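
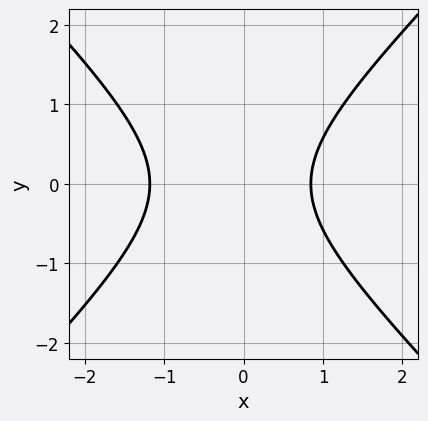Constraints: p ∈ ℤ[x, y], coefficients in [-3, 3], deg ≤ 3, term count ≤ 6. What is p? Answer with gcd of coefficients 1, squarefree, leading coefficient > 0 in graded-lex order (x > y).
Degree: no degree-1 curve has this shape, so deg p = 2.
Symmetries: the y ↦ −y reflection is a symmetry, so y appears only in even powers.
Against the integer gridlines: no y-intercept at any integer in the box.
The integer polynomial consistent with all of this is the stated p.

3*x^2 - 3*y^2 + x - 3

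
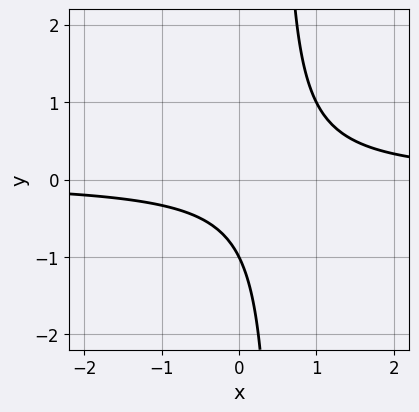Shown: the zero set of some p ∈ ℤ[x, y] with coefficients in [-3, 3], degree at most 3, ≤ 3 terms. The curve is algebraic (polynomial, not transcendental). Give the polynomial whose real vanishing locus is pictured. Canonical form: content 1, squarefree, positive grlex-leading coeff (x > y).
(a) deg p = 2.
(b) From the visible intercepts: it meets the y-axis at y = -1 (among the integer gridlines); it misses every integer gridline on the x-axis.
(c) Fitting integer coefficients to these (and the overall shape) gives p.

2*x*y - y - 1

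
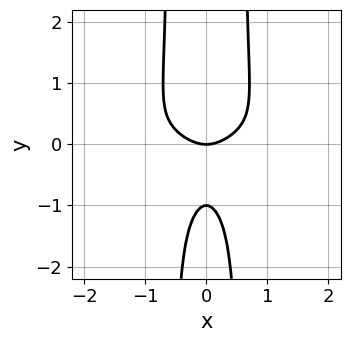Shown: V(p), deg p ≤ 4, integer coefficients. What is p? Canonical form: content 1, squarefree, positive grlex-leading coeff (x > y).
1. The degree is 4 — the shape is more complex than any degree-3 curve.
2. Symmetries: the x ↦ −x reflection is a symmetry, so x appears only in even powers.
3. Reading off the gridlines: the y-axis gridline crossings are at y ∈ {-1, 0}; it meets the x-axis at x = 0 (among the integer gridlines).
4. Assembling these constraints gives the stated polynomial.

3*x^2*y^2 + x^2 - y^2 - y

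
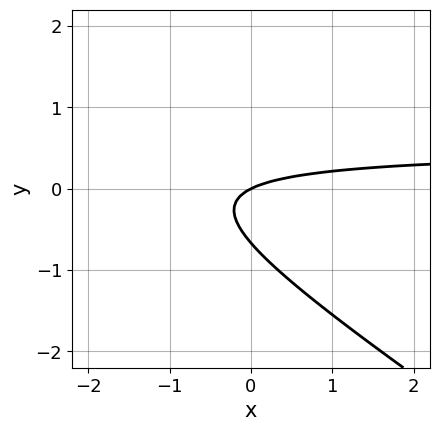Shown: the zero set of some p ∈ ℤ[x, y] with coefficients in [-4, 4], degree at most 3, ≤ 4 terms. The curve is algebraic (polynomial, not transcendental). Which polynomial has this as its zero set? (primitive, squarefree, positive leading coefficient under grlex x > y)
2*x*y + 3*y^2 - x + 2*y

First, degree: no degree-1 curve has this shape, so deg p = 2.
Next, reading off the gridlines: it meets the x-axis at x = 0 (among the integer gridlines); it meets the y-axis at y = 0 (among the integer gridlines).
Finally, putting this together gives p.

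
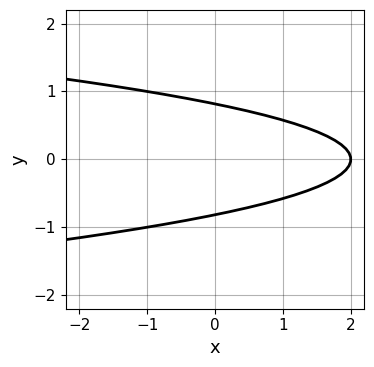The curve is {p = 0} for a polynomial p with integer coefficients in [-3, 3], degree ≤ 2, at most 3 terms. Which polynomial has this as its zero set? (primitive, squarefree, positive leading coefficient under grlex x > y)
The degree is 2 — no degree-1 curve has this shape.
Symmetries: mirror symmetry y ↦ −y ⇒ only even powers of y.
Reading off the gridlines: one x-axis crossing is at x = 2.
Solving for integer coefficients yields p as stated.

3*y^2 + x - 2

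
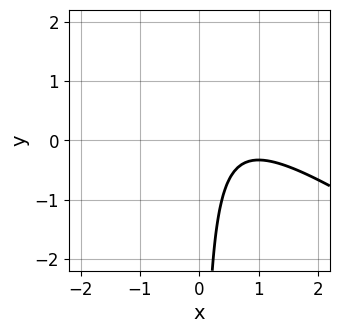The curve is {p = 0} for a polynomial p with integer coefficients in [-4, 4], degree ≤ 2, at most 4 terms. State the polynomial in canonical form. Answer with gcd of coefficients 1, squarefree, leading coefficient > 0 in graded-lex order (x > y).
2*x^2 + 3*x*y - 3*x + 2

1. Degree: a generic line meets the curve in up to 2 points, so deg p = 2.
2. Against the integer gridlines: it misses every integer gridline on the y-axis; it misses every integer gridline on the x-axis.
3. These observations pin down the coefficients.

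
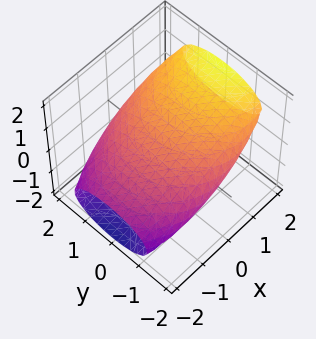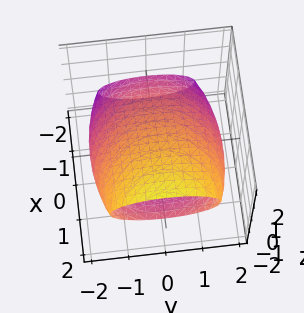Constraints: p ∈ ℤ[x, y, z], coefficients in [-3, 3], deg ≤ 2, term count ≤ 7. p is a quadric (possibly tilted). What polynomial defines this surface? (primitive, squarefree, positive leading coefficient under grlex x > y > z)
(a) The degree is 2 — the shape is more complex than any degree-1 surface.
(b) Against the integer gridlines: the z-axis gridline crossings are at z ∈ {-1, 1}.
(c) Fitting integer coefficients to these (and the overall shape) gives p.

x^2 - 3*x*z + y^2 + 3*z^2 - 3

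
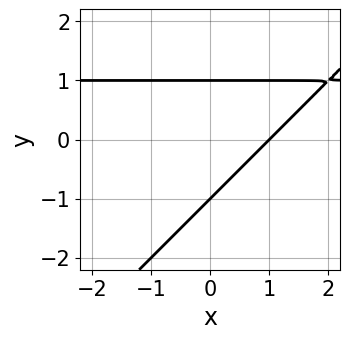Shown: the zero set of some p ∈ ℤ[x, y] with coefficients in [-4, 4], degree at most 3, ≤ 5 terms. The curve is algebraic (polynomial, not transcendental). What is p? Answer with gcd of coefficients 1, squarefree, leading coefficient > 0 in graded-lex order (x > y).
(a) deg p = 2. A generic line meets the curve in up to 2 points.
(b) From the visible intercepts: one x-axis crossing is at x = 1; among the integer gridlines, it crosses the y-axis at y ∈ {-1, 1}.
(c) These observations pin down the coefficients.

x*y - y^2 - x + 1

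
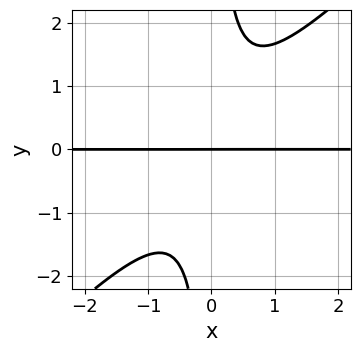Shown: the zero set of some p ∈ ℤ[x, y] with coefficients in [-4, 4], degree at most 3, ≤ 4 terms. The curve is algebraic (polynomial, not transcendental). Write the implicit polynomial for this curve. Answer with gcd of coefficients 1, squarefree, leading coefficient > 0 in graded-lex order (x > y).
3*x^2*y - 3*x*y^2 + 2*y

The degree is 3 — the shape is more complex than any degree-2 curve.
Against the integer gridlines: it crosses the y-axis at the gridline y = 0; the visible x-axis segment lies entirely on the curve.
Assembling these constraints gives the stated polynomial.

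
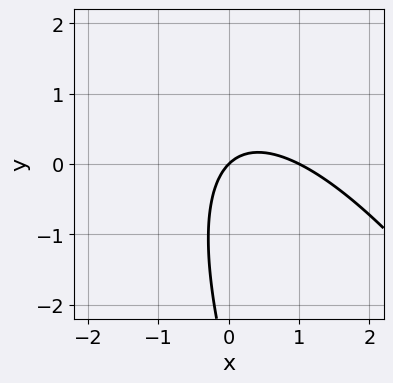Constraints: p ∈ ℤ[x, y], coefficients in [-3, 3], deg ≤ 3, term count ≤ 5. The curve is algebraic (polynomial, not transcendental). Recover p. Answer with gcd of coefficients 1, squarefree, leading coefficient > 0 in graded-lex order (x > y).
Degree: no degree-1 curve has this shape, so deg p = 2.
Against the integer gridlines: it crosses the y-axis at the gridline y = 0; among the integer gridlines, it crosses the x-axis at x ∈ {0, 1}.
Matching integer coefficients to the picture gives p.

3*x^2 + 3*x*y + y^2 - 3*x + 3*y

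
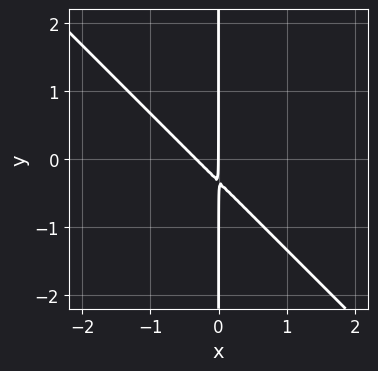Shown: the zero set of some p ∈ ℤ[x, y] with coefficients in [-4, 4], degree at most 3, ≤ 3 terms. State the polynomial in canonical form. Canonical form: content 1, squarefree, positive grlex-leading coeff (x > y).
(a) The degree is 2 — no degree-1 curve has this shape.
(b) Reading off the gridlines: one x-axis crossing is at x = 0; every point of the y-axis in the box is on the curve.
(c) Assembling these constraints gives the stated polynomial.

3*x^2 + 3*x*y + x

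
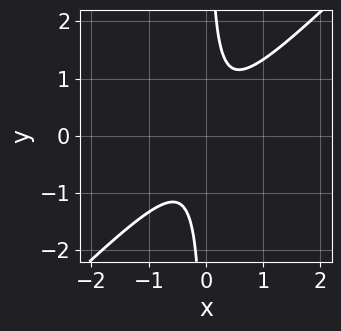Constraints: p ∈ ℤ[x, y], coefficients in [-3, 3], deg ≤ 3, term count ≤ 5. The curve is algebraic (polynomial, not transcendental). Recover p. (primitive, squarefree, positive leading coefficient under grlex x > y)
3*x^2 - 3*x*y + 1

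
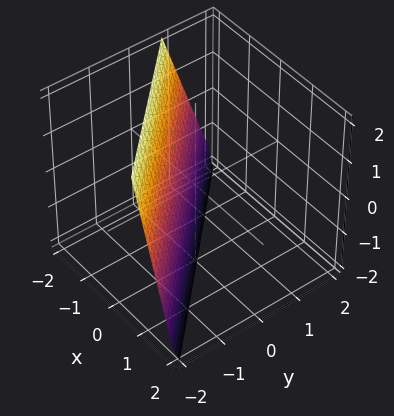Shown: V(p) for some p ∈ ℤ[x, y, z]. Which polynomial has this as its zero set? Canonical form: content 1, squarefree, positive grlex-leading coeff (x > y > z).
The degree is 1 — every cross-section is a straight line — this is a plane.
Against the integer gridlines: it meets the z-axis at z = -2 (among the integer gridlines).
The integer polynomial consistent with all of this is the stated p.

3*x + 3*y + z + 2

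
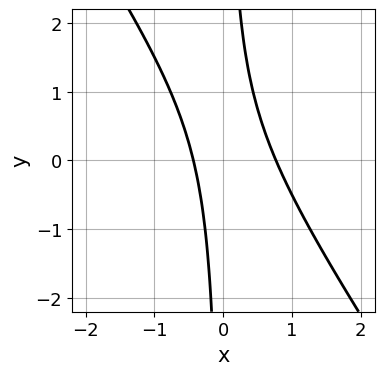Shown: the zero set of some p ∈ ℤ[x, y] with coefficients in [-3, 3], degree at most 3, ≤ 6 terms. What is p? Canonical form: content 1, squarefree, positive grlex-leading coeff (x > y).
(a) The degree is 2 — no degree-1 curve has this shape.
(b) From the axis intercepts and sections: it misses every integer gridline on the y-axis.
(c) Fitting integer coefficients to these (and the overall shape) gives p.

3*x^2 + 2*x*y - x - 1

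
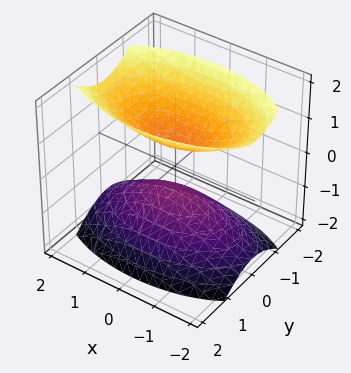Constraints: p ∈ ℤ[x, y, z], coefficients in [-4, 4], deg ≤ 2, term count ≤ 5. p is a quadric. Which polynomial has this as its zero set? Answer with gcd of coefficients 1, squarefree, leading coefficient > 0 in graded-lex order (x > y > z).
(a) There are 2 components. They look like related sheets of one shape, so recover p as a whole.
(b) deg p = 2. Two separate bowl-shaped sheets opening away from each other; a quadric.
(c) Symmetries: the z ↦ −z reflection is a symmetry, so z appears only in even powers; the y ↦ −y reflection is a symmetry, so y appears only in even powers; mirror symmetry x ↦ −x ⇒ only even powers of x.
(d) From the visible intercepts: the surface avoids every integer x-axis point in the box; it misses every integer gridline on the y-axis.
(e) These observations pin down the coefficients.

x^2 + 3*y^2 - 2*z^2 + 1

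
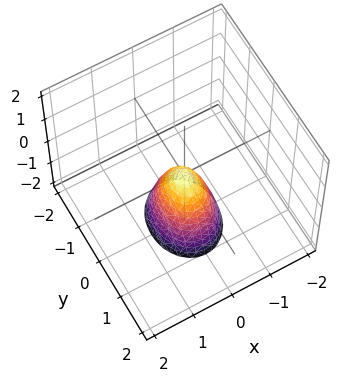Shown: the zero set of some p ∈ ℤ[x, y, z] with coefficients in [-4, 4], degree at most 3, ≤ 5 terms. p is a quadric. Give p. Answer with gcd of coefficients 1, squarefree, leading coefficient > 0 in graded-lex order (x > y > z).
3*x^2 + 2*y^2 + z

deg p = 2.
Symmetries: the x ↦ −x reflection is a symmetry, so x appears only in even powers; mirror symmetry y ↦ −y ⇒ only even powers of y.
Checking where it meets the axes: it meets the z-axis at z = 0 (among the integer gridlines); it meets the y-axis at y = 0 (among the integer gridlines).
The integer polynomial consistent with all of this is the stated p.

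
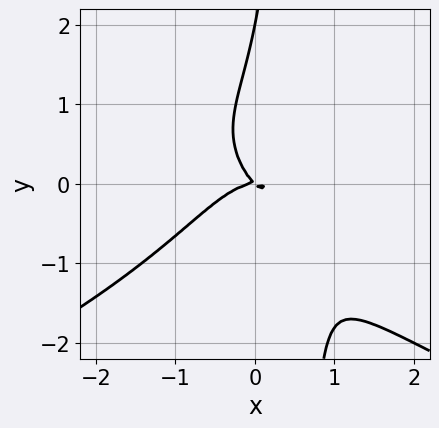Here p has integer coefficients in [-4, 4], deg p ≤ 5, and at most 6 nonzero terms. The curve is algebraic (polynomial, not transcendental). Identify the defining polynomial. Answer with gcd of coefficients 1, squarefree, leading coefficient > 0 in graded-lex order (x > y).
2*x*y^3 + 3*x^3 - y^3 + 2*x*y + 2*y^2

First, the degree is 4 — the shape is more complex than any degree-3 curve.
Then, reading off the gridlines: it meets the x-axis at x = 0 (among the integer gridlines); among the integer gridlines, it crosses the y-axis at y ∈ {0, 2}.
Finally, matching integer coefficients to the picture gives p.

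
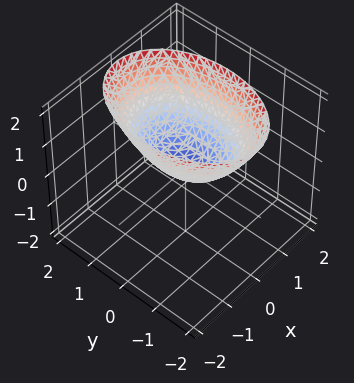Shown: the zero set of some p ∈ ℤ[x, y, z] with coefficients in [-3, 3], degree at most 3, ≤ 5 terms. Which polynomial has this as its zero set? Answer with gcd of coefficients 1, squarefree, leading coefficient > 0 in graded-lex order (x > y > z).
2*x^2 + y^2 - 2*z

(a) The degree is 2 — a single bowl opening along one axis; a quadric.
(b) Symmetries: it's symmetric under x → −x, forcing even powers of x; mirror symmetry y ↦ −y ⇒ only even powers of y.
(c) From the visible intercepts: it meets the x-axis at x = 0 (among the integer gridlines); one y-axis crossing is at y = 0; one z-axis crossing is at z = 0.
(d) These observations pin down the coefficients.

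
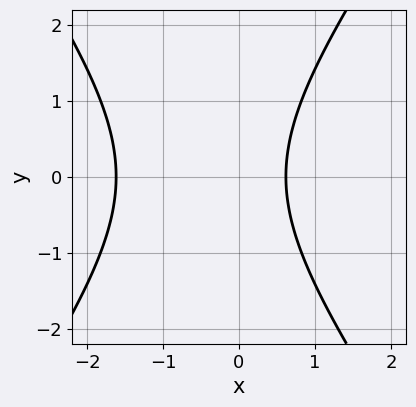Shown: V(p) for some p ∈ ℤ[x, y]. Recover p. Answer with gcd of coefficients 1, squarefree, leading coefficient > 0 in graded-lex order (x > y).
2*x^2 - y^2 + 2*x - 2

1. deg p = 2. No degree-1 curve has this shape.
2. Symmetries: the y ↦ −y reflection is a symmetry, so y appears only in even powers.
3. From the visible intercepts: the curve avoids every integer y-axis point in the box.
4. These observations pin down the coefficients.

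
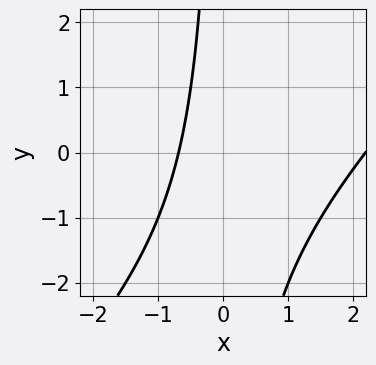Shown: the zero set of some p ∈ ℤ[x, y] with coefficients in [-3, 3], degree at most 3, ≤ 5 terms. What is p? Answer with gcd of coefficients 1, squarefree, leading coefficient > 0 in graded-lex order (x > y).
2*x^2 - 2*x*y - 3*x - 3

(a) deg p = 2.
(b) Checking where it meets the axes: the curve avoids every integer y-axis point in the box.
(c) Together with the visible shape, these determine p as stated.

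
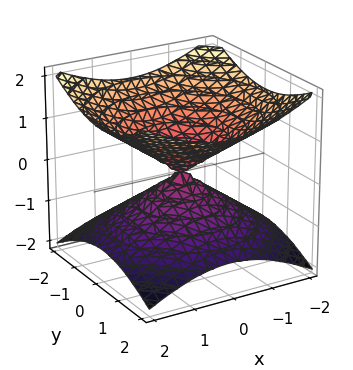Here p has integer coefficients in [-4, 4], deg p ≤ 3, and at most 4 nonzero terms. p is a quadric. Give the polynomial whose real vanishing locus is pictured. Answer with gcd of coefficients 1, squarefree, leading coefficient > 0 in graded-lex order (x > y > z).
x^2 + y^2 - 2*z^2

1. Degree: two nappes meeting at a single point; a quadric, so deg p = 2.
2. By symmetry, every cross-section ⟂ z is a circle, so x, y appear only via x² + y²; the z ↦ −z reflection is a symmetry, so z appears only in even powers.
3. Reading off the gridlines: it crosses the x-axis at the gridline x = 0; it meets the z-axis at z = 0 (among the integer gridlines); it crosses the y-axis at the gridline y = 0; a circular section at z = -1 has radius between 1 and 2.
4. Matching integer coefficients to the picture gives p.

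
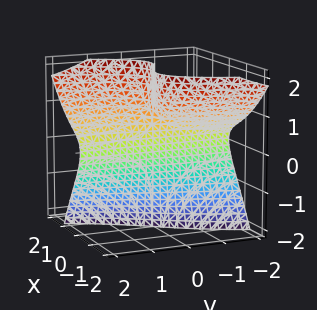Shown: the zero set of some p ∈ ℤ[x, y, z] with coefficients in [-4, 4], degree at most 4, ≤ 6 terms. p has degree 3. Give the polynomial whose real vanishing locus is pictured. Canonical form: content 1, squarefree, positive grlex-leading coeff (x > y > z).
x^3 - y*z^2 - 2*x*z + 2*x

First, the degree is 3 — a generic line meets the surface in up to 3 points.
Then, checking where it meets the axes: the visible z-axis segment lies entirely on the surface; the visible y-axis segment lies entirely on the surface.
Finally, matching integer coefficients to the picture gives p.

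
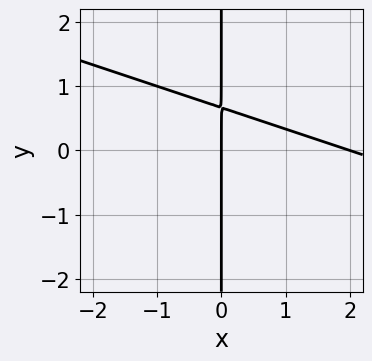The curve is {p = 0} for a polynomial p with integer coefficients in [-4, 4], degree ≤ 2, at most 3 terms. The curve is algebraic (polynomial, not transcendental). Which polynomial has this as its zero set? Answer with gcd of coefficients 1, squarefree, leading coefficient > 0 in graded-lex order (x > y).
x^2 + 3*x*y - 2*x

First, the degree is 2 — the shape is more complex than any degree-1 curve.
Then, against the integer gridlines: the visible y-axis segment lies entirely on the curve; among the integer gridlines, it crosses the x-axis at x ∈ {0, 2}.
Finally, putting this together gives p.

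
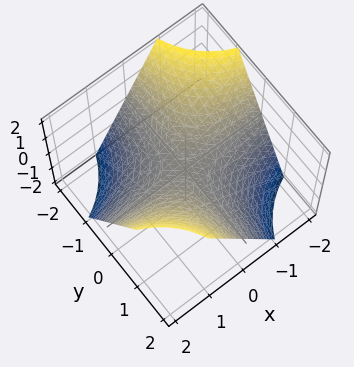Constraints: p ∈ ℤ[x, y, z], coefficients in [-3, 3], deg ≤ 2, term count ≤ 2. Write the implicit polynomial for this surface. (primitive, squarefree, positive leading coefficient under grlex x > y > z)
x*y - z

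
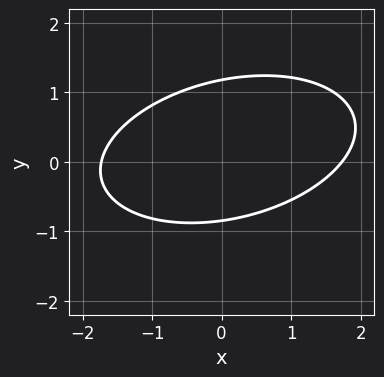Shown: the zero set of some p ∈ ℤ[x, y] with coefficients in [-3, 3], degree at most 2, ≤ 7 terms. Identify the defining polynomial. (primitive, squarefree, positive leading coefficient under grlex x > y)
1. Degree: a generic line meets the curve in up to 2 points, so deg p = 2.
2. Putting this together gives p.

x^2 - x*y + 3*y^2 - y - 3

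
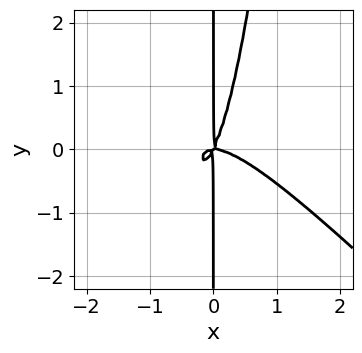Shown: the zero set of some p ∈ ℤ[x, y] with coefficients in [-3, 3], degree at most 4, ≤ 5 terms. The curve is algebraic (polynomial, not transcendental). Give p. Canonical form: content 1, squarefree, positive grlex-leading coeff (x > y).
First, deg p = 4. The shape is more complex than any degree-3 curve.
Next, checking where it meets the axes: every point of the y-axis in the box is on the curve.
Finally, together with the visible shape, these determine p as stated.

3*x^4 + 3*x^3*y + 2*x^2*y - x*y^2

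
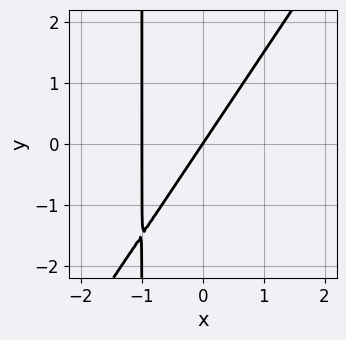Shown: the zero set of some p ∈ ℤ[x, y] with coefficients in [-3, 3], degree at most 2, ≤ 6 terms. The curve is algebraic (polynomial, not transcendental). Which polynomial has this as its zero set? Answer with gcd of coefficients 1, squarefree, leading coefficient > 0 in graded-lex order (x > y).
3*x^2 - 2*x*y + 3*x - 2*y

1. Degree: the shape is more complex than any degree-1 curve, so deg p = 2.
2. From the visible intercepts: the x-axis gridline crossings are at x ∈ {-1, 0}; one y-axis crossing is at y = 0.
3. Together with the visible shape, these determine p as stated.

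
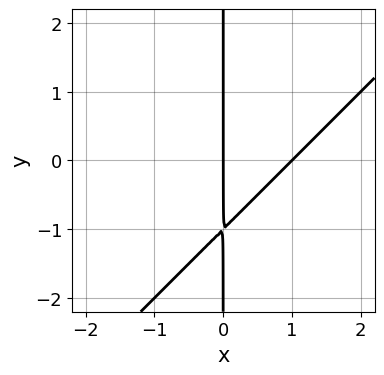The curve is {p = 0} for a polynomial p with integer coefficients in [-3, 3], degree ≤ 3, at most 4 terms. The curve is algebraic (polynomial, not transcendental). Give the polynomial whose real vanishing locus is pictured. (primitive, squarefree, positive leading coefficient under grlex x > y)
x^2 - x*y - x

1. deg p = 2.
2. From the axis intercepts and sections: the x-axis gridline crossings are at x ∈ {0, 1}; the visible y-axis segment lies entirely on the curve.
3. Matching integer coefficients to the picture gives p.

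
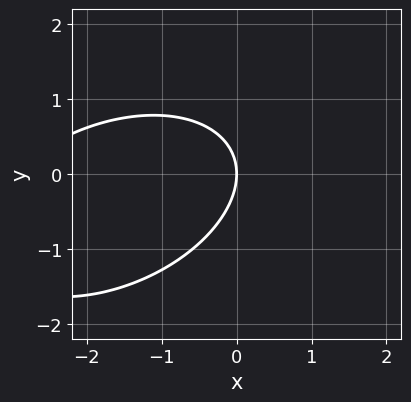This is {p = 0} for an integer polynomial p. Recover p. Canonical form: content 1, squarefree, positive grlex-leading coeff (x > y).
(a) Degree: a generic line meets the curve in up to 2 points, so deg p = 2.
(b) From the axis intercepts and sections: it meets the x-axis at x = 0 (among the integer gridlines); one y-axis crossing is at y = 0.
(c) Putting this together gives p.

x^2 - x*y + 2*y^2 + 3*x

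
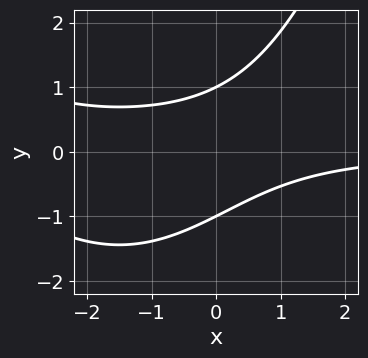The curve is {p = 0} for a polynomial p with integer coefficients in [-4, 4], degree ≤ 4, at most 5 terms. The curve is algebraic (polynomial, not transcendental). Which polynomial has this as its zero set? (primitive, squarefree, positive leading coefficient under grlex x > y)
Degree: a generic line meets the curve in up to 3 points, so deg p = 3.
Observable constraints: the curve avoids every integer x-axis point in the box; among the integer gridlines, it crosses the y-axis at y ∈ {-1, 1}.
The integer polynomial consistent with all of this is the stated p.

x^2*y + 3*x*y - 3*y^2 + 3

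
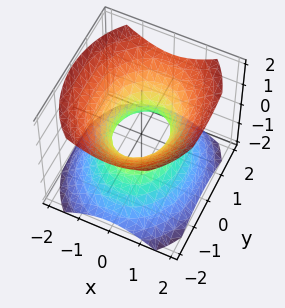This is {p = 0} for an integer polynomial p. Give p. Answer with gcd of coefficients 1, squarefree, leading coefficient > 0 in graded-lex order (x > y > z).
First, deg p = 2. One connected sheet with a waist; a quadric.
Next, symmetries: mirror symmetry z ↦ −z ⇒ only even powers of z; it's symmetric under y → −y, forcing even powers of y; the x ↦ −x reflection is a symmetry, so x appears only in even powers.
Next, checking where it meets the axes: among the integer gridlines, it crosses the y-axis at y ∈ {-1, 1}; it misses every integer gridline on the z-axis.
Finally, fitting integer coefficients to these (and the overall shape) gives p.

3*x^2 + 2*y^2 - 3*z^2 - 2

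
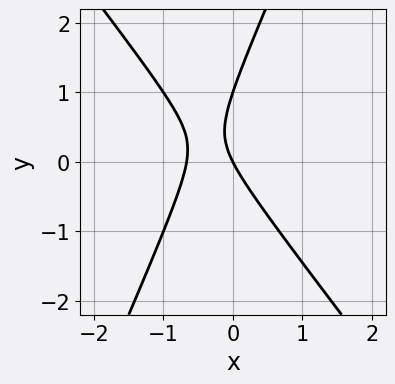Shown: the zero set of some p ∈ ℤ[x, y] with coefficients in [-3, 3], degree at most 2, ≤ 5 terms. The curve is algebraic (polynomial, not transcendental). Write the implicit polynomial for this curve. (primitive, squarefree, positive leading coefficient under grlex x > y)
3*x^2 + x*y - y^2 + 2*x + y

(a) Degree: a generic line meets the curve in up to 2 points, so deg p = 2.
(b) From the axis intercepts and sections: the y-axis gridline crossings are at y ∈ {0, 1}; it meets the x-axis at x = 0 (among the integer gridlines).
(c) Putting this together gives p.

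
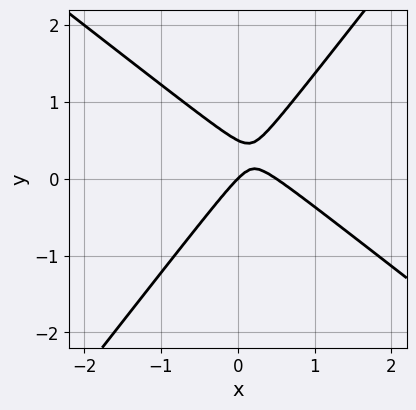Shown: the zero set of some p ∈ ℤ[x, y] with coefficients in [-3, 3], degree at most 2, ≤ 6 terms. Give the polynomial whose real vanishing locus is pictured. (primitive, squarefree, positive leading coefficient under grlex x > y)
Degree: the shape is more complex than any degree-1 curve, so deg p = 2.
From the axis intercepts and sections: it crosses the y-axis at the gridline y = 0; it crosses the x-axis at the gridline x = 0.
Matching integer coefficients to the picture gives p.

2*x^2 + x*y - 2*y^2 - x + y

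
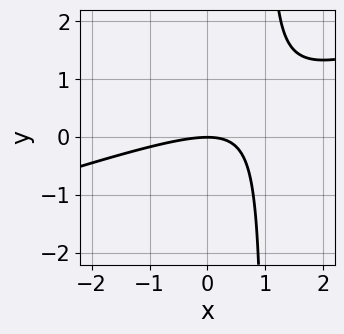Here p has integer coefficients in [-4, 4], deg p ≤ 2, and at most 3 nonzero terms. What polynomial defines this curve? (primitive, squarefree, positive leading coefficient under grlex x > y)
x^2 - 3*x*y + 3*y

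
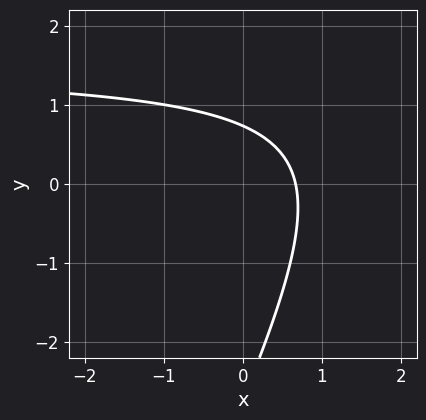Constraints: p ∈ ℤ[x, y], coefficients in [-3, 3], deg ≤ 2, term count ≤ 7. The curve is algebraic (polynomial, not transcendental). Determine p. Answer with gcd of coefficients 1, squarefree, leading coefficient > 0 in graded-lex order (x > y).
2*x*y - y^2 - 3*x - 2*y + 2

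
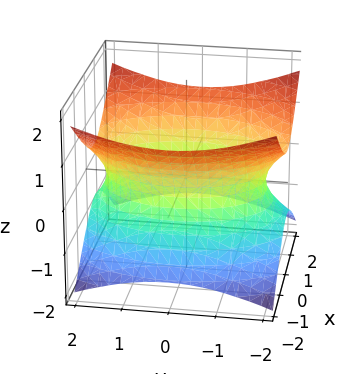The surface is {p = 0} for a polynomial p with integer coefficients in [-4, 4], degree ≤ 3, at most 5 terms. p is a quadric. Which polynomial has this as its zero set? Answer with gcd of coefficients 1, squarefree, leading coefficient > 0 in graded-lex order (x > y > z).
2*x^2 + y^2 - 3*z^2 - 3

deg p = 2. An hourglass — one-sheet hyperboloid; a quadric.
Symmetries: it's symmetric under y → −y, forcing even powers of y; the z ↦ −z reflection is a symmetry, so z appears only in even powers; mirror symmetry x ↦ −x ⇒ only even powers of x.
Reading off the gridlines: it misses every integer gridline on the z-axis.
Fitting integer coefficients to these (and the overall shape) gives p.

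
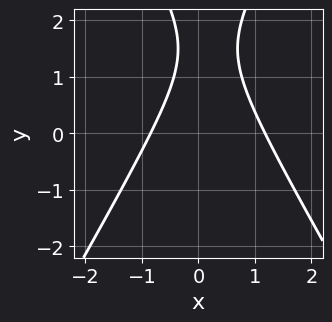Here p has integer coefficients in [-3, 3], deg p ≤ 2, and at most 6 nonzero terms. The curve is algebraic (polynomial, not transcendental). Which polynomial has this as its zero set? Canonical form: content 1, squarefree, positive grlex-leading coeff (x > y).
3*x^2 - y^2 - x + 3*y - 3

(a) Degree: the shape is more complex than any degree-1 curve, so deg p = 2.
(b) From the visible intercepts: it misses every integer gridline on the y-axis.
(c) Assembling these constraints gives the stated polynomial.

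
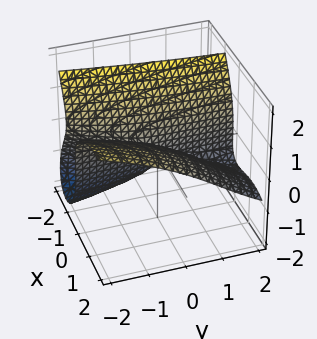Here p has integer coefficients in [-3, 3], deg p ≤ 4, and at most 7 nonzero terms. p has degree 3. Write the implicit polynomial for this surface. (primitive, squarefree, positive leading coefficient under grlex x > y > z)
x^3 + z^3 - 3*x^2 + 2*x*y + 3*x*z

1. deg p = 3. A generic line meets the surface in up to 3 points.
2. Checking where it meets the axes: it meets the x-axis at x = 0 (among the integer gridlines); it meets the z-axis at z = 0 (among the integer gridlines); the visible y-axis segment lies entirely on the surface.
3. Together with the visible shape, these determine p as stated.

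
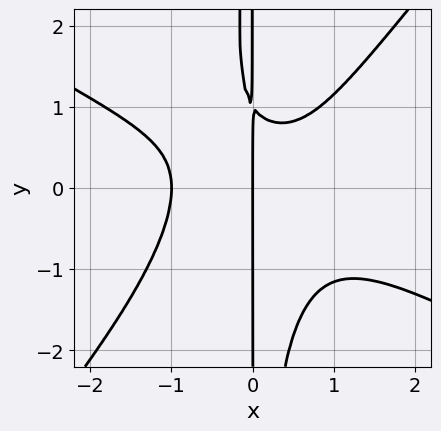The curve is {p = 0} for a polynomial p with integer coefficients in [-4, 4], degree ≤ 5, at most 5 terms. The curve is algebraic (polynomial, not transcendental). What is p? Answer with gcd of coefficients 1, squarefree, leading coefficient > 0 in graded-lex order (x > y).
(a) The degree is 4 — no degree-3 curve has this shape.
(b) Against the integer gridlines: the visible y-axis segment lies entirely on the curve; among the integer gridlines, it crosses the x-axis at x ∈ {-1, 0}.
(c) The integer polynomial consistent with all of this is the stated p.

2*x^4 + 2*x^3*y - 3*x^2*y^2 - 2*x*y + 2*x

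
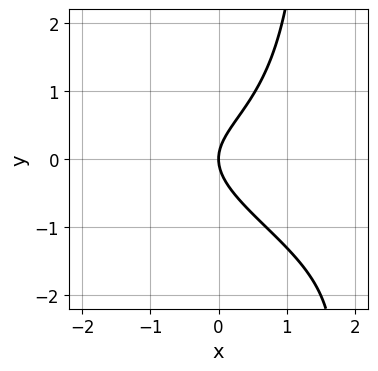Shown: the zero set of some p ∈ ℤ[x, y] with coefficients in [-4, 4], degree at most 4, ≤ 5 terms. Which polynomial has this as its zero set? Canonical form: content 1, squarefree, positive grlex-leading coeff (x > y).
1. Degree: the shape is more complex than any degree-2 curve, so deg p = 3.
2. Observable constraints: one x-axis crossing is at x = 0; it meets the y-axis at y = 0 (among the integer gridlines).
3. Fitting integer coefficients to these (and the overall shape) gives p.

x^2*y + 2*x*y^2 - 3*y^2 + 3*x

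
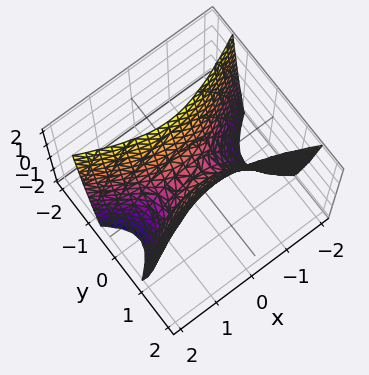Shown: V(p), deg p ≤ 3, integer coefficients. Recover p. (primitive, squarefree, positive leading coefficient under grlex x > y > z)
x^2 - 3*y^2 + z

(a) deg p = 2.
(b) Symmetries: the y ↦ −y reflection is a symmetry, so y appears only in even powers; mirror symmetry x ↦ −x ⇒ only even powers of x.
(c) Checking where it meets the axes: it meets the x-axis at x = 0 (among the integer gridlines); one y-axis crossing is at y = 0; it meets the z-axis at z = 0 (among the integer gridlines).
(d) These observations pin down the coefficients.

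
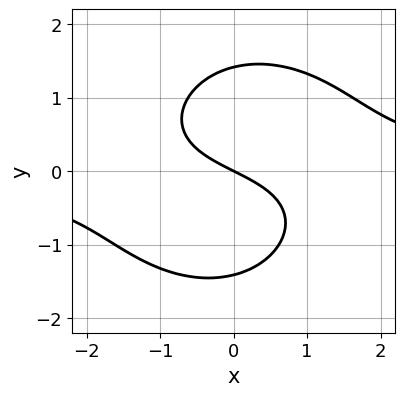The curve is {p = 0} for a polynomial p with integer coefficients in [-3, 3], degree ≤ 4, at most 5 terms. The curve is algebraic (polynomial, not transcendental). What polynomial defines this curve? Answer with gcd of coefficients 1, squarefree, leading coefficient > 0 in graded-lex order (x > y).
1. deg p = 3. No degree-2 curve has this shape.
2. From the visible intercepts: it crosses the x-axis at the gridline x = 0; it crosses the y-axis at the gridline y = 0.
3. Assembling these constraints gives the stated polynomial.

x^2*y + y^3 - x - 2*y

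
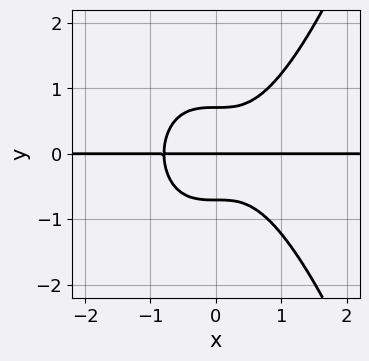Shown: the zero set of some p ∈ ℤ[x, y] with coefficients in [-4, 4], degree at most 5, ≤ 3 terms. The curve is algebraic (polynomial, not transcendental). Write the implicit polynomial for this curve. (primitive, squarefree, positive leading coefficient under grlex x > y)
2*x^3*y - 2*y^3 + y

Degree: no degree-3 curve has this shape, so deg p = 4.
Checking where it meets the axes: every point of the x-axis in the box is on the curve; it meets the y-axis at y = 0 (among the integer gridlines).
Putting this together gives p.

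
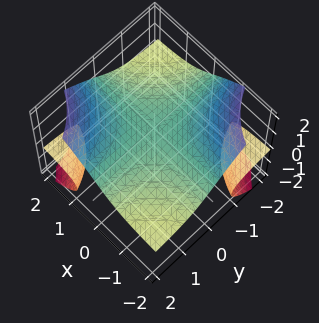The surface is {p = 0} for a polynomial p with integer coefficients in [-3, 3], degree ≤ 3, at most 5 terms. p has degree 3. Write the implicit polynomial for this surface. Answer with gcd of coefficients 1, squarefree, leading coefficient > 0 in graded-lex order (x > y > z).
3*x*y*z - 2*z^3 + 3

(a) The picture has 3 separate pieces.
(b) deg p = 3.
(c) Against the integer gridlines: no x-intercept at any integer in the box; it misses every integer gridline on the y-axis.
(d) These observations pin down the coefficients.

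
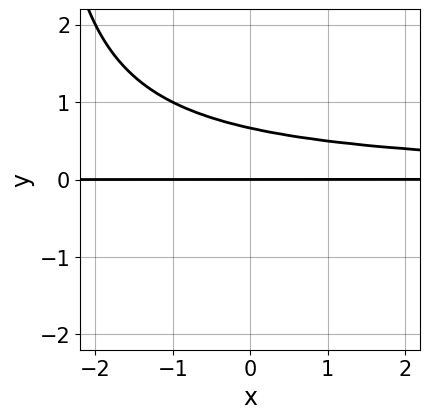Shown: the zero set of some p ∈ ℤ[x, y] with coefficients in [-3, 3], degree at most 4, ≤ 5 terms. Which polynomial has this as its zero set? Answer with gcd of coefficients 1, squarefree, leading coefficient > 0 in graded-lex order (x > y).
x*y^2 + 3*y^2 - 2*y

(a) Degree: a generic line meets the curve in up to 3 points, so deg p = 3.
(b) From the visible intercepts: the visible x-axis segment lies entirely on the curve; it meets the y-axis at y = 0 (among the integer gridlines).
(c) Assembling these constraints gives the stated polynomial.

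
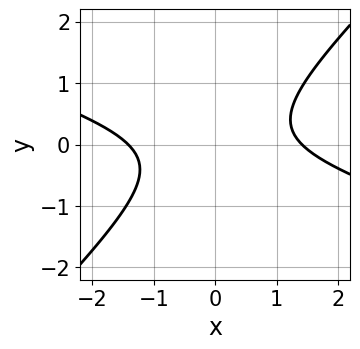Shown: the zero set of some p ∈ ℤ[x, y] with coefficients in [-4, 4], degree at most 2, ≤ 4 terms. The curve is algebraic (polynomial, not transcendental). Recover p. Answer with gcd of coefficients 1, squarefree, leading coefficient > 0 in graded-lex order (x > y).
x^2 + 2*x*y - 3*y^2 - 2

(a) Degree: the shape is more complex than any degree-1 curve, so deg p = 2.
(b) From the visible intercepts: it misses every integer gridline on the y-axis.
(c) The integer polynomial consistent with all of this is the stated p.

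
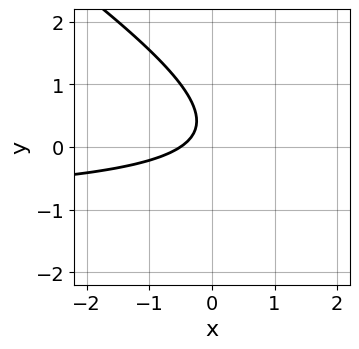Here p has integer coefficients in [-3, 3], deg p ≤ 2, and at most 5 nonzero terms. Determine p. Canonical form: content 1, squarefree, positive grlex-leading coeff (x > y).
1. deg p = 2. The shape is more complex than any degree-1 curve.
2. Against the integer gridlines: no y-intercept at any integer in the box.
3. Matching integer coefficients to the picture gives p.

2*x*y + 3*y^2 + 2*x - 2*y + 1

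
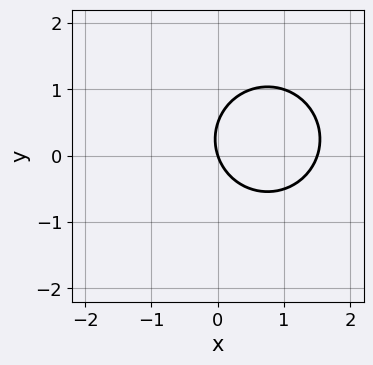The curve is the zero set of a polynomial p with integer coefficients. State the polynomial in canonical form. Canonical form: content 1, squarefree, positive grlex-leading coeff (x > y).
(a) The degree is 2 — no degree-1 curve has this shape.
(b) From the visible intercepts: it meets the x-axis at x = 0 (among the integer gridlines); it meets the y-axis at y = 0 (among the integer gridlines).
(c) The integer polynomial consistent with all of this is the stated p.

2*x^2 + 2*y^2 - 3*x - y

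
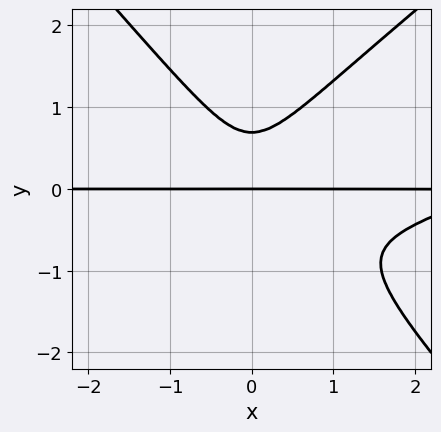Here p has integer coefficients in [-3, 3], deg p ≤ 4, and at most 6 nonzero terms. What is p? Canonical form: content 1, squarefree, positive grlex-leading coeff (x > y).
x^3*y - 3*x^2*y^2 + 3*y^4 - 3*x^2*y - y

1. deg p = 4. The shape is more complex than any degree-3 curve.
2. From the visible intercepts: the visible x-axis segment lies entirely on the curve; it crosses the y-axis at the gridline y = 0.
3. Fitting integer coefficients to these (and the overall shape) gives p.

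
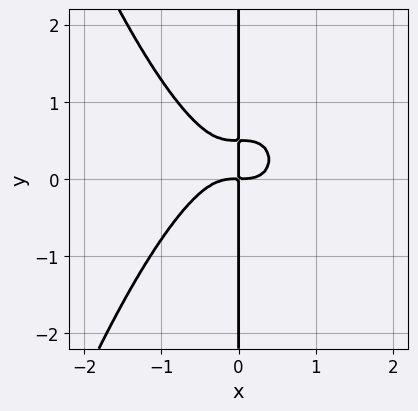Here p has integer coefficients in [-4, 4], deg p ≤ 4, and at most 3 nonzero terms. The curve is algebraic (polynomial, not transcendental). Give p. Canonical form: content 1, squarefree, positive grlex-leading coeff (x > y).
Degree: the shape is more complex than any degree-3 curve, so deg p = 4.
Against the integer gridlines: every point of the y-axis in the box is on the curve.
The integer polynomial consistent with all of this is the stated p.

2*x^4 + 2*x*y^2 - x*y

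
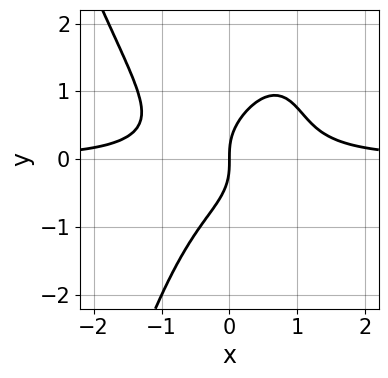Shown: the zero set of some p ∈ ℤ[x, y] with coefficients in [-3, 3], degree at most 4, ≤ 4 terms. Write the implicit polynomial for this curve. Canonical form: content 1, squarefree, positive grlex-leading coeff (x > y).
First, the degree is 4 — no degree-3 curve has this shape.
Then, from the axis intercepts and sections: it meets the y-axis at y = 0 (among the integer gridlines); one x-axis crossing is at x = 0.
Finally, matching integer coefficients to the picture gives p.

3*x^3*y - 2*x*y^2 + 2*y^3 - 2*x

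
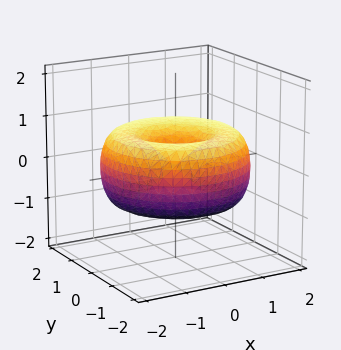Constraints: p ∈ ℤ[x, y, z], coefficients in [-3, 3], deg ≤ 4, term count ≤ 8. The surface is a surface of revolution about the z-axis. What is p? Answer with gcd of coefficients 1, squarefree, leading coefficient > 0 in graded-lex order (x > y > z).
1. deg p = 4. The shape is more complex than any degree-3 surface.
2. Symmetries: the z-axis is an axis of rotation, so x and y enter only as x² + y².
3. Against the integer gridlines: it crosses the x-axis at the gridline x = 0; it meets the z-axis at z = 0 (among the integer gridlines); a circular section at z = 0 has radius between 1 and 2; it meets the y-axis at y = 0 (among the integer gridlines).
4. These observations pin down the coefficients.

x^4 + 2*x^2*y^2 + y^4 - 3*x^2 - 3*y^2 + 3*z^2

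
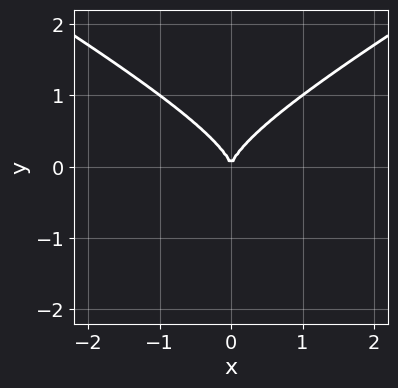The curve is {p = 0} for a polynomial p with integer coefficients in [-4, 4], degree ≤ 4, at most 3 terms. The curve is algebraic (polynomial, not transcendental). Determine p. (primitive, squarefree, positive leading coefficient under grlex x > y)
(a) The degree is 3 — a generic line meets the curve in up to 3 points.
(b) Symmetries: it's symmetric under x → −x, forcing even powers of x.
(c) From the visible intercepts: it meets the y-axis at y = 0 (among the integer gridlines); one x-axis crossing is at x = 0.
(d) Putting this together gives p.

x^2*y - 3*y^3 + 2*x^2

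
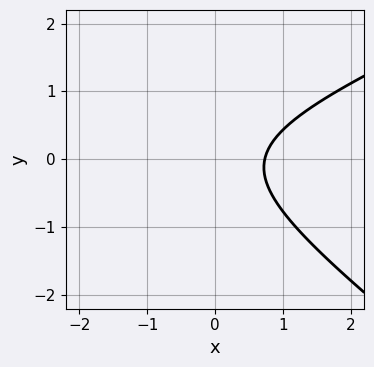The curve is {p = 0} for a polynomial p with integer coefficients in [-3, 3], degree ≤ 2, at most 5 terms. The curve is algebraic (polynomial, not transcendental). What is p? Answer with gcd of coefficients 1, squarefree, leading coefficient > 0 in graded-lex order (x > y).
First, deg p = 2. No degree-1 curve has this shape.
Next, against the integer gridlines: no y-intercept at any integer in the box.
Finally, matching integer coefficients to the picture gives p.

x^2 - x*y - 3*y^2 + 2*x - 2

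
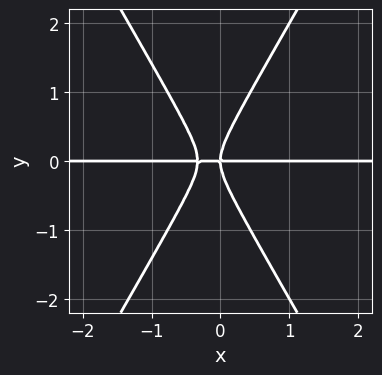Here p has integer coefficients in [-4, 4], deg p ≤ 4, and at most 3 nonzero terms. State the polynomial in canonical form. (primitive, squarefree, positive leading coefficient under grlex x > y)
deg p = 3. A generic line meets the curve in up to 3 points.
Reading off the gridlines: the visible x-axis segment lies entirely on the curve; one y-axis crossing is at y = 0.
Solving for integer coefficients yields p as stated.

3*x^2*y - y^3 + x*y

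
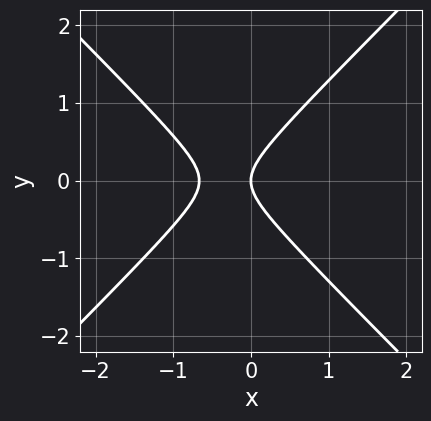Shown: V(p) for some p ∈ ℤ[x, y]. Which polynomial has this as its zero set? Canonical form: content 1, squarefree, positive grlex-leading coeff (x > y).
3*x^2 - 3*y^2 + 2*x

Degree: the shape is more complex than any degree-1 curve, so deg p = 2.
Symmetries: it's symmetric under y → −y, forcing even powers of y.
Against the integer gridlines: one y-axis crossing is at y = 0; it crosses the x-axis at the gridline x = 0.
These observations pin down the coefficients.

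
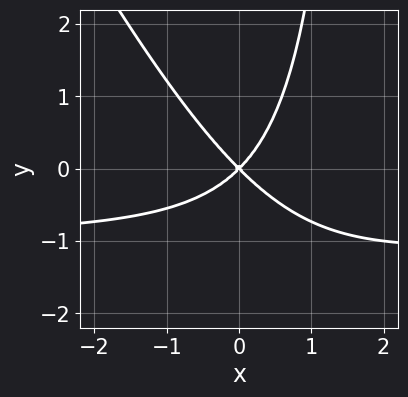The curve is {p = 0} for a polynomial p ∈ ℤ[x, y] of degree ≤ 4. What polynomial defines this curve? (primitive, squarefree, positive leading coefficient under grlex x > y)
Degree: no degree-2 curve has this shape, so deg p = 3.
From the axis intercepts and sections: one y-axis crossing is at y = 0; it meets the x-axis at x = 0 (among the integer gridlines).
The integer polynomial consistent with all of this is the stated p.

2*x^2*y + x*y^2 + 2*x^2 - 2*y^2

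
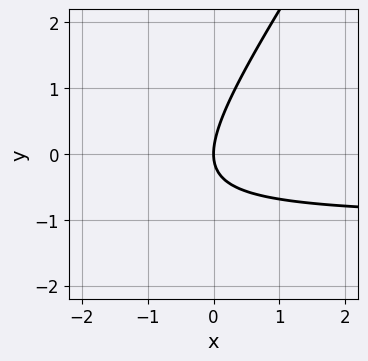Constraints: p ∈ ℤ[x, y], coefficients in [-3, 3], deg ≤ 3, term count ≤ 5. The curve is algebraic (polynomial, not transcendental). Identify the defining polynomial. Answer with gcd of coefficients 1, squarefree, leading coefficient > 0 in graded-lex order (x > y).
3*x*y - 2*y^2 + 3*x

(a) Degree: the shape is more complex than any degree-1 curve, so deg p = 2.
(b) Observable constraints: it meets the x-axis at x = 0 (among the integer gridlines); one y-axis crossing is at y = 0.
(c) Assembling these constraints gives the stated polynomial.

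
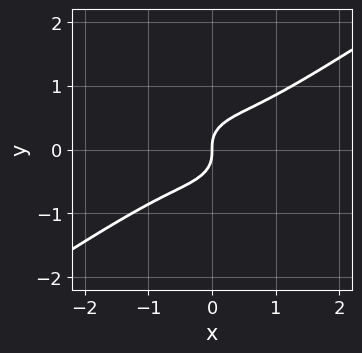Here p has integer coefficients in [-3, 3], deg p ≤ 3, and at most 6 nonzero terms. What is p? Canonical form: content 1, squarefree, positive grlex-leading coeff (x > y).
(a) The degree is 3 — the shape is more complex than any degree-2 curve.
(b) From the axis intercepts and sections: it meets the x-axis at x = 0 (among the integer gridlines); it meets the y-axis at y = 0 (among the integer gridlines).
(c) Putting this together gives p.

2*x^3 - 3*x^2*y + 2*x*y^2 - 3*y^3 + x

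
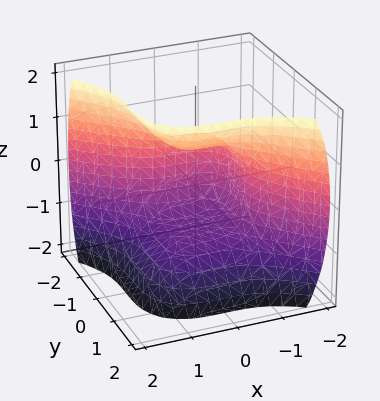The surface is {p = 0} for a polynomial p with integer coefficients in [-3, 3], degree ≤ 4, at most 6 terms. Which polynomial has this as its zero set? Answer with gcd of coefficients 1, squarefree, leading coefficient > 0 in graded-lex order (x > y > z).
x^3 + y^3 - z^2 + 1

1. Degree: a generic line meets the surface in up to 3 points, so deg p = 3.
2. Reading off the gridlines: among the integer gridlines, it crosses the z-axis at z ∈ {-1, 1}; one y-axis crossing is at y = -1.
3. Matching integer coefficients to the picture gives p. Check: (-1, 0, 0) on the x-axis lies on the surface, and p(-1, 0, 0) = 0. ✓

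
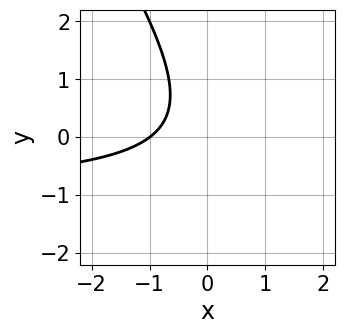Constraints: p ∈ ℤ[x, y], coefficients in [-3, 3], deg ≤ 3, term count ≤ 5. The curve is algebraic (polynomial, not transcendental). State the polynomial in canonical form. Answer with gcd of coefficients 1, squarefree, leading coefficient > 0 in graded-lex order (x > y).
3*x*y + 2*y^2 + 3*x - y + 3

(a) The degree is 2 — no degree-1 curve has this shape.
(b) Against the integer gridlines: one x-axis crossing is at x = -1; the curve avoids every integer y-axis point in the box.
(c) Matching integer coefficients to the picture gives p.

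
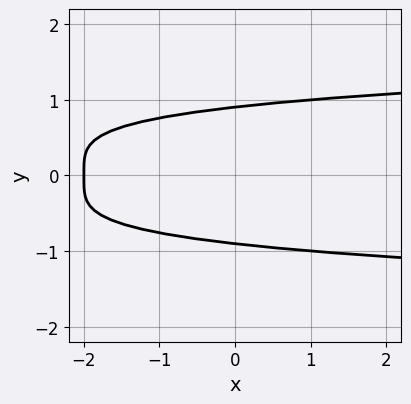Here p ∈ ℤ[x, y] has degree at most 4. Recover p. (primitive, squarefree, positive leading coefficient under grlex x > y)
3*y^4 - x - 2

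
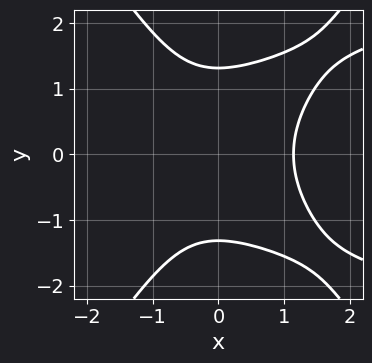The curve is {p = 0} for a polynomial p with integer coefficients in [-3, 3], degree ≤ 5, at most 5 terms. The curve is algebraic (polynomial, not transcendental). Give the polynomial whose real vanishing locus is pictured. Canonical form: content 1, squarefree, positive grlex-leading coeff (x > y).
2*x^2*y^2 - y^4 - 2*x^3 + 3

(a) deg p = 4. No degree-3 curve has this shape.
(b) Symmetries: mirror symmetry y ↦ −y ⇒ only even powers of y.
(c) Fitting integer coefficients to these (and the overall shape) gives p.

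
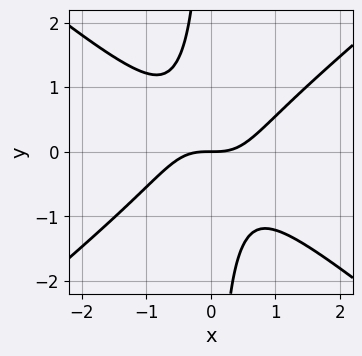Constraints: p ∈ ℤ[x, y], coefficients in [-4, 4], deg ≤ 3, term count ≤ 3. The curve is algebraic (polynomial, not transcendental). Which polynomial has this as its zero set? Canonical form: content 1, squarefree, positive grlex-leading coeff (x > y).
2*x^3 - 3*x*y^2 - 2*y

1. The degree is 3 — the shape is more complex than any degree-2 curve.
2. Observable constraints: it meets the x-axis at x = 0 (among the integer gridlines); it meets the y-axis at y = 0 (among the integer gridlines).
3. Fitting integer coefficients to these (and the overall shape) gives p.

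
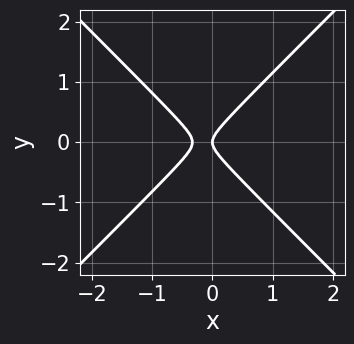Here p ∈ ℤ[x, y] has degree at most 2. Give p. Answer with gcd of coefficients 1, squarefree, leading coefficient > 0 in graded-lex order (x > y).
3*x^2 - 3*y^2 + x

1. Degree: no degree-1 curve has this shape, so deg p = 2.
2. Symmetries: the y ↦ −y reflection is a symmetry, so y appears only in even powers.
3. From the axis intercepts and sections: it meets the x-axis at x = 0 (among the integer gridlines); it crosses the y-axis at the gridline y = 0.
4. Fitting integer coefficients to these (and the overall shape) gives p.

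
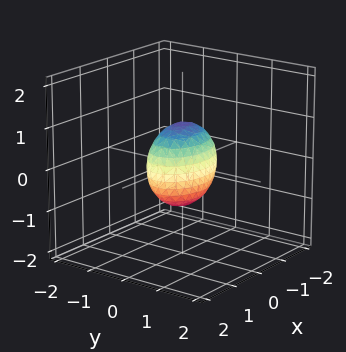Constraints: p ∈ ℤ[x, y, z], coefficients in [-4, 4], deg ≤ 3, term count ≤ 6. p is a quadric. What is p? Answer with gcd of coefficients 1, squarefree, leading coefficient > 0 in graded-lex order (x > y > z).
x^2 + 2*y^2 + z^2 - 1

1. Degree: a closed, bounded, convex surface; a quadric, so deg p = 2.
2. Symmetries: mirror symmetry y ↦ −y ⇒ only even powers of y; mirror symmetry z ↦ −z ⇒ only even powers of z; the x ↦ −x reflection is a symmetry, so x appears only in even powers.
3. Reading off the gridlines: the x-axis gridline crossings are at x ∈ {-1, 1}; among the integer gridlines, it crosses the z-axis at z ∈ {-1, 1}.
4. Putting this together gives p.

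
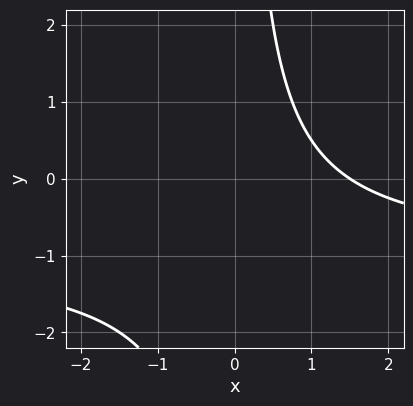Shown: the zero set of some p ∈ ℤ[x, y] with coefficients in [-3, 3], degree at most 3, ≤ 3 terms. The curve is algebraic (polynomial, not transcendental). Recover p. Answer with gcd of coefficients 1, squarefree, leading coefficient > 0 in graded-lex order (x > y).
(a) Degree: no degree-1 curve has this shape, so deg p = 2.
(b) Observable constraints: no y-intercept at any integer in the box.
(c) Together with the visible shape, these determine p as stated.

2*x*y + 2*x - 3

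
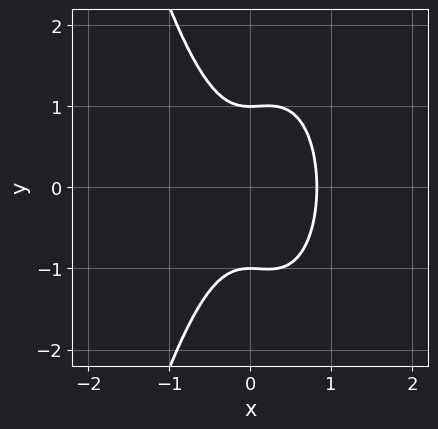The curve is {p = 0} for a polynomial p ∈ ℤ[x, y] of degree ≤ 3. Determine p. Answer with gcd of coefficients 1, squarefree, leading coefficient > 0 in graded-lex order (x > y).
3*x^3 - x^2 + y^2 - 1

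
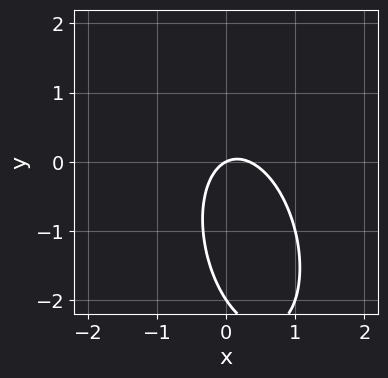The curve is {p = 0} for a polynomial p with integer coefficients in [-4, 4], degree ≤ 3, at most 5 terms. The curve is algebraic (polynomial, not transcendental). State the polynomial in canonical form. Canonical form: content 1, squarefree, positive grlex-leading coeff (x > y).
3*x^2 + x*y + y^2 - x + 2*y

1. The degree is 2 — the shape is more complex than any degree-1 curve.
2. Observable constraints: it crosses the x-axis at the gridline x = 0; the y-axis gridline crossings are at y ∈ {-2, 0}.
3. Solving for integer coefficients yields p as stated.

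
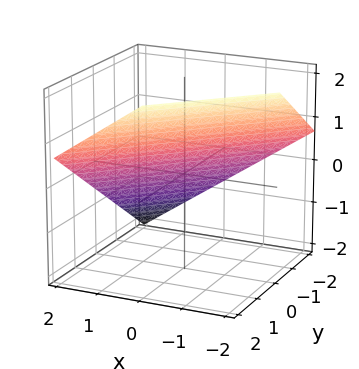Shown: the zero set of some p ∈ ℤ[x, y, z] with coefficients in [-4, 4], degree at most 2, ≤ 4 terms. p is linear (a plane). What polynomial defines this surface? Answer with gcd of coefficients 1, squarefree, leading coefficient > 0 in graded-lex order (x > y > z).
2*x - 2*y + 3*z - 2

1. deg p = 1. The surface is flat (a plane).
2. Checking where it meets the axes: it meets the y-axis at y = -1 (among the integer gridlines); it crosses the x-axis at the gridline x = 1.
3. Putting this together gives p.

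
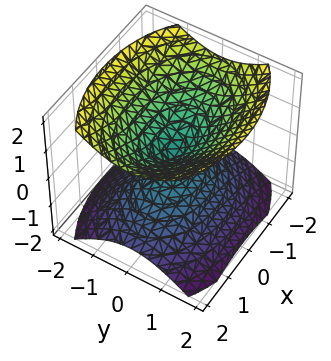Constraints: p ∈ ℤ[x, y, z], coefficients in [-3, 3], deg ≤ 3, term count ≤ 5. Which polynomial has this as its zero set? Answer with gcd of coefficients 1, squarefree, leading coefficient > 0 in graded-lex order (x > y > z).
First, there are 2 components.
Next, the degree is 2 — a double cone through the origin; a quadric.
Then, symmetries: the x ↦ −x reflection is a symmetry, so x appears only in even powers; the z ↦ −z reflection is a symmetry, so z appears only in even powers; it's symmetric under y → −y, forcing even powers of y.
Then, observable constraints: it crosses the y-axis at the gridline y = 0; it meets the x-axis at x = 0 (among the integer gridlines).
Finally, these observations pin down the coefficients.

x^2 + 2*y^2 - 2*z^2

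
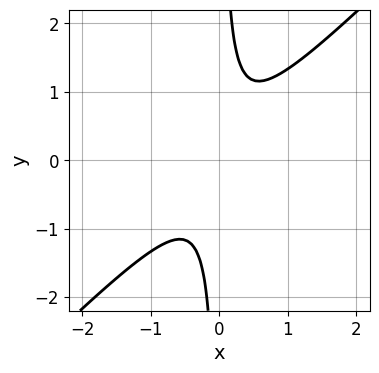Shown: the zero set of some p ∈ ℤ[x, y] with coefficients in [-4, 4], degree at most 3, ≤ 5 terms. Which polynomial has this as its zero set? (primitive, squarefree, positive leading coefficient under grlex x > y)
First, degree: no degree-1 curve has this shape, so deg p = 2.
Then, against the integer gridlines: no y-intercept at any integer in the box; the curve avoids every integer x-axis point in the box.
Finally, assembling these constraints gives the stated polynomial.

3*x^2 - 3*x*y + 1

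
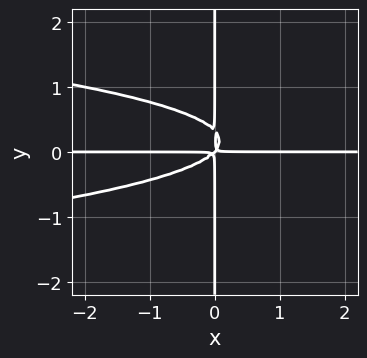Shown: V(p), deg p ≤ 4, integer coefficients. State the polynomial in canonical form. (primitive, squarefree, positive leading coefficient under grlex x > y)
3*x*y^3 + x^2*y - x*y^2

(a) The degree is 4 — a generic line meets the curve in up to 4 points.
(b) Reading off the gridlines: every point of the x-axis in the box is on the curve; every point of the y-axis in the box is on the curve.
(c) Assembling these constraints gives the stated polynomial.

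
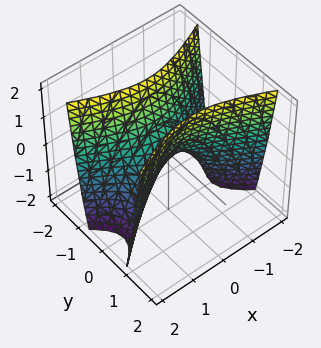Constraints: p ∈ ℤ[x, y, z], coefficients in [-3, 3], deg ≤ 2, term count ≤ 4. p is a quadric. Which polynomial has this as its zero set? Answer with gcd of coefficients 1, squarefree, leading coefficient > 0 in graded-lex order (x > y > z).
x^2 - 3*y^2 + z

(a) The degree is 2 — a saddle surface; a quadric.
(b) Symmetries: mirror symmetry y ↦ −y ⇒ only even powers of y; the x ↦ −x reflection is a symmetry, so x appears only in even powers.
(c) Observable constraints: one z-axis crossing is at z = 0; one y-axis crossing is at y = 0; it crosses the x-axis at the gridline x = 0.
(d) These observations pin down the coefficients.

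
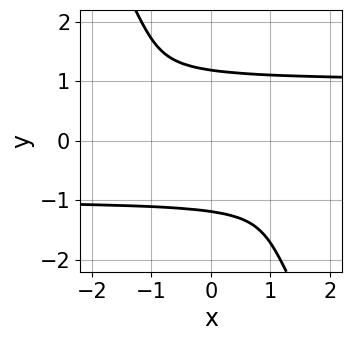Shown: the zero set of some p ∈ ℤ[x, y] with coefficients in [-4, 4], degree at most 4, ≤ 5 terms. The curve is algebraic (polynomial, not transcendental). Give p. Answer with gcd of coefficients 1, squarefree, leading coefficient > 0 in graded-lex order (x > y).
2*x*y^3 + y^4 - 2*x*y - 2

Degree: no degree-3 curve has this shape, so deg p = 4.
From the visible intercepts: it misses every integer gridline on the x-axis.
Together with the visible shape, these determine p as stated.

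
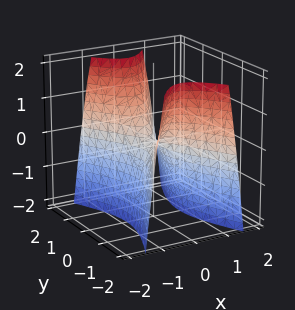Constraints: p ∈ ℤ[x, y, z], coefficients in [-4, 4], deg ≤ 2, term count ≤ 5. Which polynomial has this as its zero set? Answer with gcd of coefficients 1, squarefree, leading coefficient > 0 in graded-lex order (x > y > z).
3*x^2 - y^2 + z

1. Degree: a saddle surface; a quadric, so deg p = 2.
2. Symmetries: it's symmetric under y → −y, forcing even powers of y; it's symmetric under x → −x, forcing even powers of x.
3. From the visible intercepts: one y-axis crossing is at y = 0; it crosses the x-axis at the gridline x = 0; it meets the z-axis at z = 0 (among the integer gridlines).
4. These observations pin down the coefficients.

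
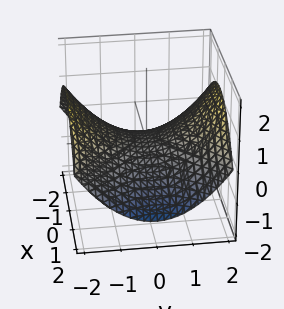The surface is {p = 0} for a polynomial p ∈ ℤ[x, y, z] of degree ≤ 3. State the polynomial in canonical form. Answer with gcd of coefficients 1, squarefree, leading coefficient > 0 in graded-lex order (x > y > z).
x^2 - y^2 + 3*z

First, the degree is 2 — a saddle surface; a quadric.
Next, symmetries: it's symmetric under y → −y, forcing even powers of y; the x ↦ −x reflection is a symmetry, so x appears only in even powers.
Then, reading off the gridlines: one y-axis crossing is at y = 0; it meets the x-axis at x = 0 (among the integer gridlines).
Finally, solving for integer coefficients yields p as stated.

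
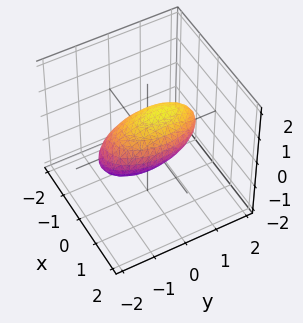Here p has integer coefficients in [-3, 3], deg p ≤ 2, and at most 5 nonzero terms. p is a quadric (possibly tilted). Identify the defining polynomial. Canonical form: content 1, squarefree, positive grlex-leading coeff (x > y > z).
First, deg p = 2. No degree-1 surface has this shape.
Finally, solving for integer coefficients yields p as stated.

3*x^2 + y^2 - y*z + 3*z^2 - 2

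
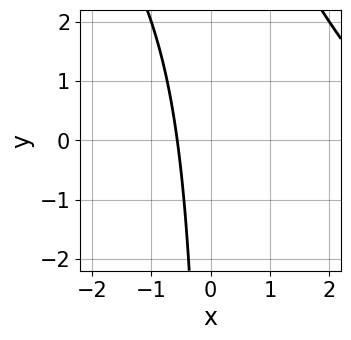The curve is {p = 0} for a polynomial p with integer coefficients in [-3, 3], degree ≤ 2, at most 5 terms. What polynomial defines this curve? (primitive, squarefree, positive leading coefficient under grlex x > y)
x^2 + x*y - 3*x - 2

1. deg p = 2. No degree-1 curve has this shape.
2. Checking where it meets the axes: the curve avoids every integer y-axis point in the box.
3. The integer polynomial consistent with all of this is the stated p.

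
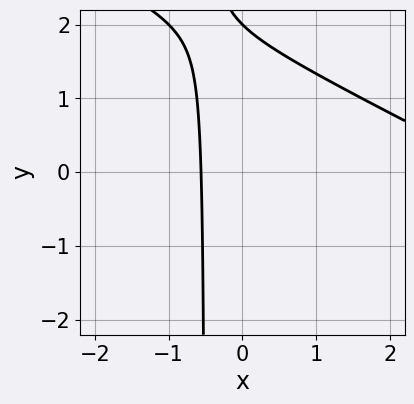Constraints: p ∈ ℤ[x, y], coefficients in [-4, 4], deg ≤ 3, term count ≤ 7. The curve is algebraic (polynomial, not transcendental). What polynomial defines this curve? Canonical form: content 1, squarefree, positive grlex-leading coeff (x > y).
x^2 + 2*x*y - 3*x + y - 2

1. The degree is 2 — the shape is more complex than any degree-1 curve.
2. From the axis intercepts and sections: it meets the y-axis at y = 2 (among the integer gridlines).
3. Putting this together gives p.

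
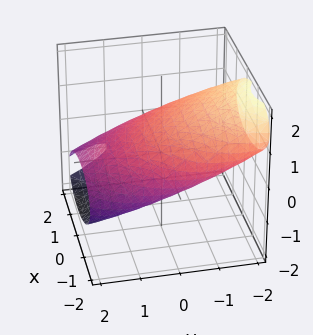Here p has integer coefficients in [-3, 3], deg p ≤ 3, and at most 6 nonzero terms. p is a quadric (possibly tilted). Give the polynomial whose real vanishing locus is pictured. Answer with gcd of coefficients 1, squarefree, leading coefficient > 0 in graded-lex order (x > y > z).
x^2 + x*z + y^2 + 3*y*z + 3*z^2 - 3

deg p = 2. The shape is more complex than any degree-1 surface.
From the axis intercepts and sections: among the integer gridlines, it crosses the z-axis at z ∈ {-1, 1}.
Putting this together gives p.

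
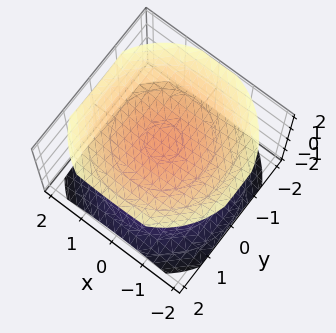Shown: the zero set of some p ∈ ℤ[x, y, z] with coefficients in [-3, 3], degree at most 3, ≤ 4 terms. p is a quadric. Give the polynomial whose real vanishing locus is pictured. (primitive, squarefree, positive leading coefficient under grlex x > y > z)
The picture has 2 separate pieces. Treating them together as one polynomial.
deg p = 2. Two separate bowl-shaped sheets opening away from each other; a quadric.
Symmetries: mirror symmetry z ↦ −z ⇒ only even powers of z; every cross-section ⟂ z is a circle, so x, y appear only via x² + y².
From the axis intercepts and sections: the surface avoids every integer y-axis point in the box; it misses every integer gridline on the x-axis.
Matching integer coefficients to the picture gives p.

x^2 + y^2 - 2*z^2 + 3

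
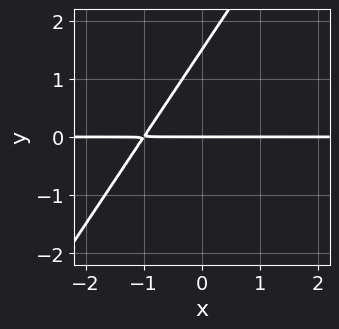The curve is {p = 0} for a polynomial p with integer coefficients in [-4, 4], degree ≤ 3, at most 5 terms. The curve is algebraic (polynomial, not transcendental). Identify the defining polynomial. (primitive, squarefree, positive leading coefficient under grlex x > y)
deg p = 2.
From the visible intercepts: every point of the x-axis in the box is on the curve; one y-axis crossing is at y = 0.
Putting this together gives p.

3*x*y - 2*y^2 + 3*y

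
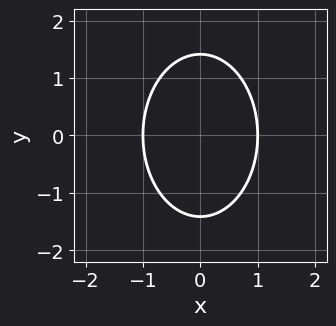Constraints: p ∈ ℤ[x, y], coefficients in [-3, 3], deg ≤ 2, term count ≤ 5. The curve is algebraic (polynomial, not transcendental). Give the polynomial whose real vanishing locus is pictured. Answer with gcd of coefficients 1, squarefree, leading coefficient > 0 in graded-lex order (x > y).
(a) deg p = 2. The shape is more complex than any degree-1 curve.
(b) Symmetries: mirror symmetry y ↦ −y ⇒ only even powers of y; the x ↦ −x reflection is a symmetry, so x appears only in even powers.
(c) From the axis intercepts and sections: the x-axis gridline crossings are at x ∈ {-1, 1}.
(d) Matching integer coefficients to the picture gives p.

2*x^2 + y^2 - 2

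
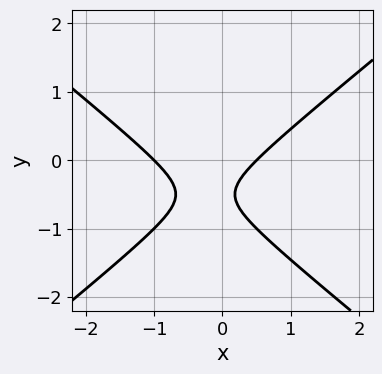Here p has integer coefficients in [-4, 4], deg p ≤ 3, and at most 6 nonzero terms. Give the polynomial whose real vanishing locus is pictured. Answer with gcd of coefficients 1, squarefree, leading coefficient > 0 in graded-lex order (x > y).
(a) Degree: a generic line meets the curve in up to 2 points, so deg p = 2.
(b) Checking where it meets the axes: no y-intercept at any integer in the box; it meets the x-axis at x = -1 (among the integer gridlines).
(c) Matching integer coefficients to the picture gives p.

2*x^2 - 3*y^2 + x - 3*y - 1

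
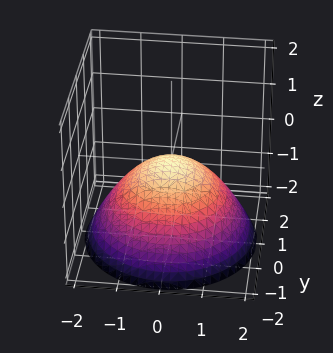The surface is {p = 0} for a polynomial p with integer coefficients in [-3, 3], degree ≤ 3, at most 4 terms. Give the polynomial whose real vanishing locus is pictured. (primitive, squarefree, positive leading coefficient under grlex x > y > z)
x^2 + y^2 + 2*z

1. The degree is 2 — a paraboloid; a quadric.
2. Symmetry: the surface is invariant under rotation about z: p = q(x² + y², z).
3. From the axis intercepts and sections: it crosses the x-axis at the gridline x = 0; it meets the y-axis at y = 0 (among the integer gridlines).
4. Assembling these constraints gives the stated polynomial.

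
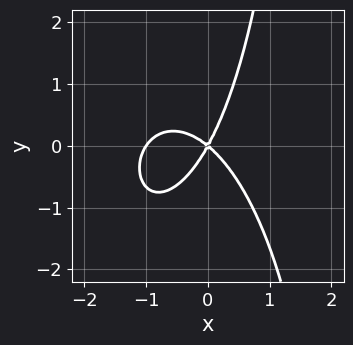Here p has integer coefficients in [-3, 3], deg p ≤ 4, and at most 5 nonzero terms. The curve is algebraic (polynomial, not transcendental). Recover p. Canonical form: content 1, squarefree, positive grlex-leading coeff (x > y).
deg p = 3. A generic line meets the curve in up to 3 points.
Checking where it meets the axes: it meets the y-axis at y = 0 (among the integer gridlines); the x-axis gridline crossings are at x ∈ {-1, 0}.
Solving for integer coefficients yields p as stated.

3*x^3 + x*y^2 + 3*x^2 + 2*x*y - 2*y^2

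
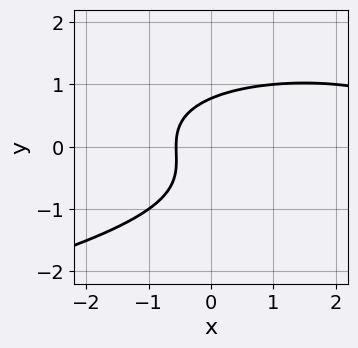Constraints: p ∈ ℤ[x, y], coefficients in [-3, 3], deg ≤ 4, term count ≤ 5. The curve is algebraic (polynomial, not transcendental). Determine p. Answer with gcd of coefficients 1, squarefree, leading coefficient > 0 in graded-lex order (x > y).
3*y^3 + x^2 + y^2 - 3*x - 2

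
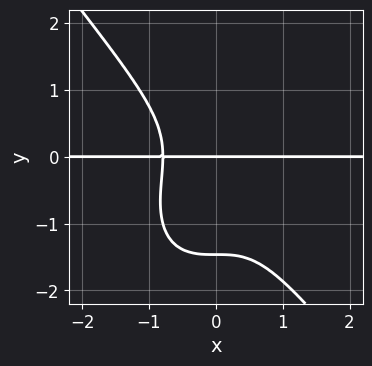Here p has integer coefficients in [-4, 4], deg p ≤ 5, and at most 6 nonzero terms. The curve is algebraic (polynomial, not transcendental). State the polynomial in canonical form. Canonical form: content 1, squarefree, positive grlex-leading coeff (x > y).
2*x^3*y + y^4 + y^3 + y

Degree: a generic line meets the curve in up to 4 points, so deg p = 4.
From the axis intercepts and sections: every point of the x-axis in the box is on the curve; one y-axis crossing is at y = 0.
Fitting integer coefficients to these (and the overall shape) gives p.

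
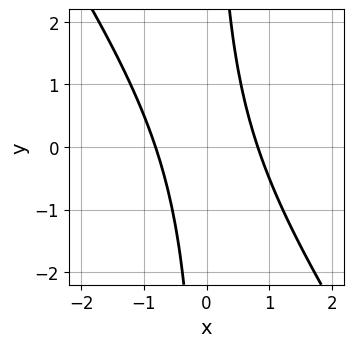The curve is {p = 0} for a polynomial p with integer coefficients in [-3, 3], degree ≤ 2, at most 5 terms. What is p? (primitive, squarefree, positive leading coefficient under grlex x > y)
3*x^2 + 2*x*y - 2

First, deg p = 2.
Then, reading off the gridlines: no y-intercept at any integer in the box.
Finally, together with the visible shape, these determine p as stated.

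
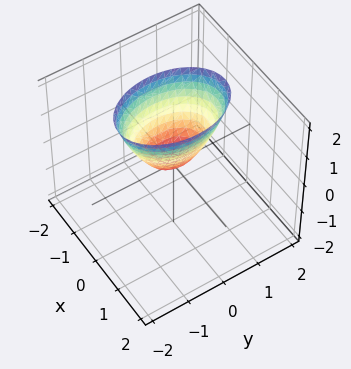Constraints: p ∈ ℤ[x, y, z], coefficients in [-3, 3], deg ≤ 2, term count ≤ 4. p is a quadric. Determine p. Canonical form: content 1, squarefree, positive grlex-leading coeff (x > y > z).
2*x^2 + y^2 - z

The degree is 2 — a paraboloid; a quadric.
Symmetries: it's symmetric under y → −y, forcing even powers of y; mirror symmetry x ↦ −x ⇒ only even powers of x.
From the axis intercepts and sections: it crosses the x-axis at the gridline x = 0; one z-axis crossing is at z = 0.
These observations pin down the coefficients.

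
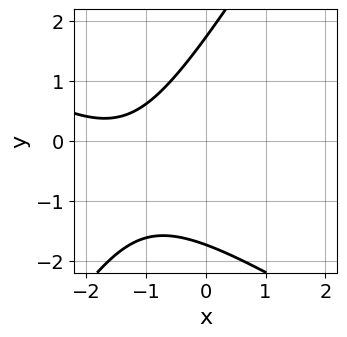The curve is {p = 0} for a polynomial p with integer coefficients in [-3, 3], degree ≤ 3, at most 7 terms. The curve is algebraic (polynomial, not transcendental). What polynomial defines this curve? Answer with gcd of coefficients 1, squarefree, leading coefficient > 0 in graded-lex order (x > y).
x^2 + x*y - y^2 + 3*x + 3

The degree is 2 — the shape is more complex than any degree-1 curve.
From the axis intercepts and sections: the curve avoids every integer x-axis point in the box.
Putting this together gives p.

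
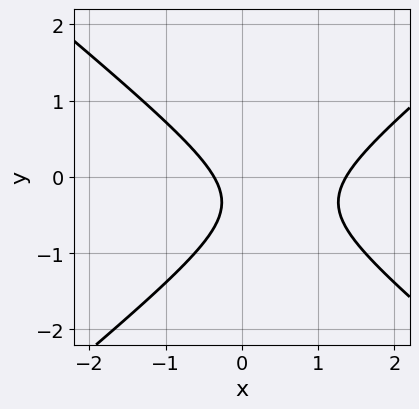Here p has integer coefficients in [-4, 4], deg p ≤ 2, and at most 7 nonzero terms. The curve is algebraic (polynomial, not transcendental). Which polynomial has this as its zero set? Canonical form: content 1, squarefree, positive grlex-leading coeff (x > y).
(a) Degree: the shape is more complex than any degree-1 curve, so deg p = 2.
(b) From the axis intercepts and sections: no y-intercept at any integer in the box.
(c) Solving for integer coefficients yields p as stated.

2*x^2 - 3*y^2 - 2*x - 2*y - 1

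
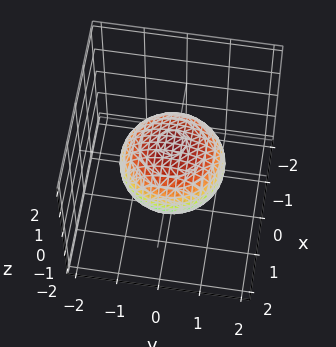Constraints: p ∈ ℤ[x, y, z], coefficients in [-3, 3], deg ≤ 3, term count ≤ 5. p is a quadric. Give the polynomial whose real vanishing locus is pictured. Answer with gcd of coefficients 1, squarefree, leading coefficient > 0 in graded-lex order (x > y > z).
2*x^2 + 2*y^2 + 3*z^2 - 3

1. deg p = 2.
2. By symmetry, every cross-section ⟂ z is a circle, so x, y appear only via x² + y²; mirror symmetry z ↦ −z ⇒ only even powers of z.
3. Reading off the gridlines: among the integer gridlines, it crosses the z-axis at z ∈ {-1, 1}; a circular section at z = 0 has radius between 1 and 2.
4. Fitting integer coefficients to these (and the overall shape) gives p.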